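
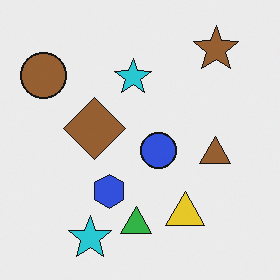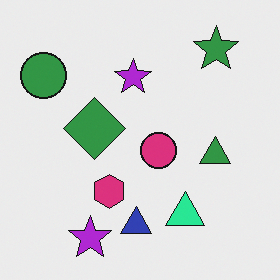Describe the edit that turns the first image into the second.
It was hue-shifted through roughly a third of the color wheel.

Every shape's color has rotated by the same amount around the hue wheel — a uniform hue shift.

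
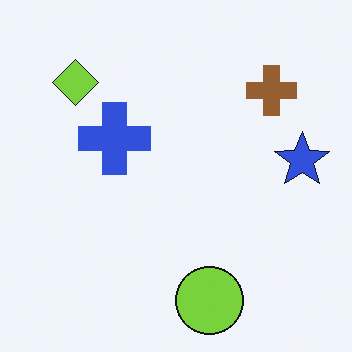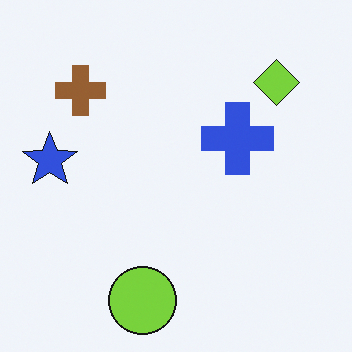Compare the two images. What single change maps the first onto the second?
The transformation is: flipped horizontally (left ↔ right).

The blue star is in the right of the first image and the left of the second — shapes on opposite sides of the vertical midline have swapped in a mirror flip.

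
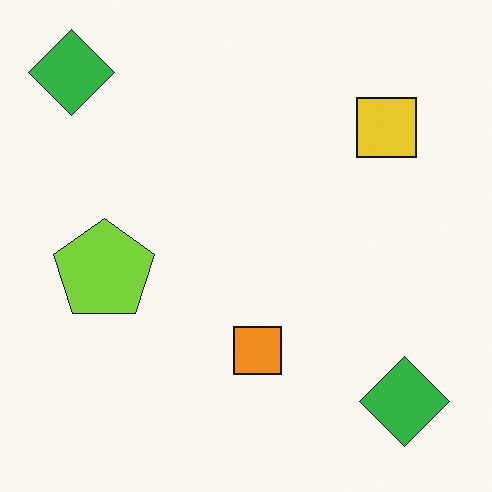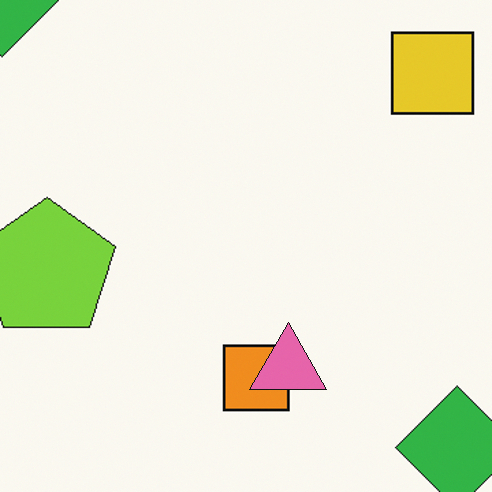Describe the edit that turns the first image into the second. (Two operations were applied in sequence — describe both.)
This is the original image cropped to a modestly smaller region and rescaled, then overlaid with an additional pink triangle.

The visible shapes are larger and the field of view is narrower; shapes near the original edges may be partly or wholly outside the frame — a crop-and-rescale. A pink triangle appears in the second image that is absent from the first.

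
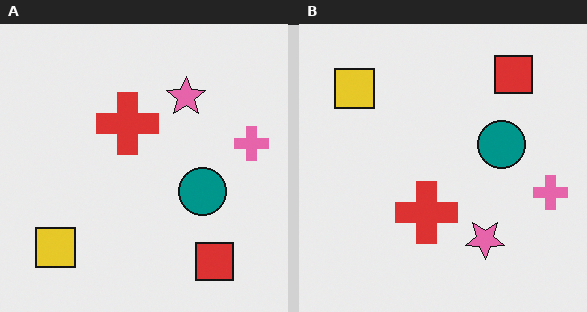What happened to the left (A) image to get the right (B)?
The transformation is: flipped vertically (top ↔ bottom).

The red square is in the bottom-right of the left (A) image and the top-right of the right (B) — shapes on opposite sides of the horizontal midline have swapped in a mirror flip.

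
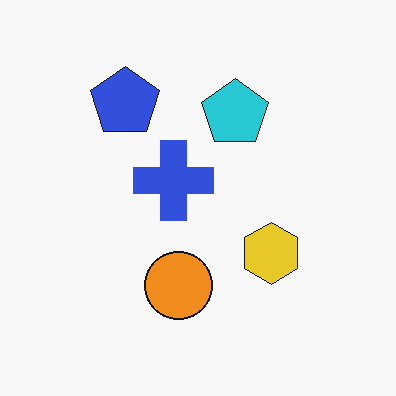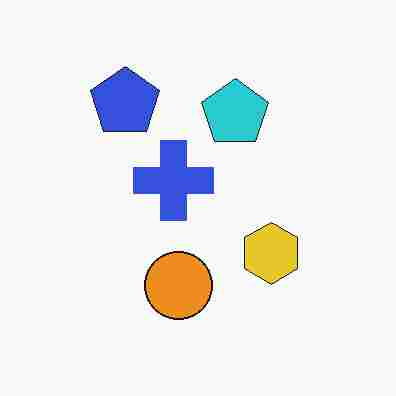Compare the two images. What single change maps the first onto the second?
It was degraded with heavy JPEG compression.

Blocky 8×8 compression artifacts appear around shape edges and the flat background shows ringing — characteristic JPEG degradation.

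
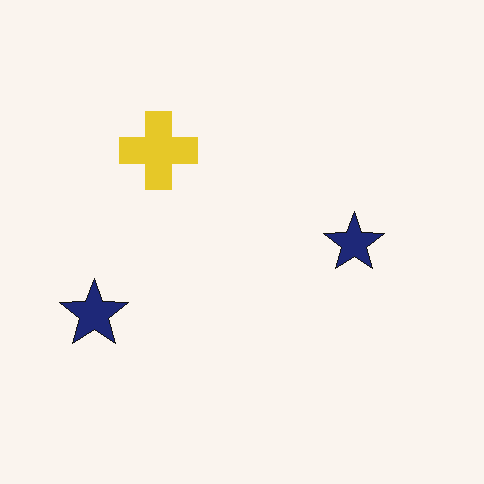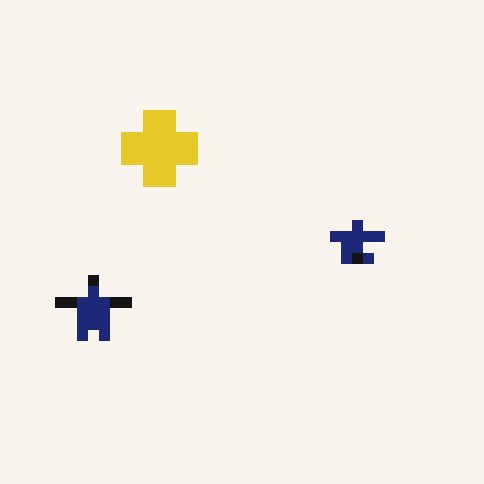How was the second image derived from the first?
The second image is the first heavily pixelated into large blocks.

Shapes are reduced to large square blocks; fine edges and outlines are lost — a downscale-then-upscale (mosaic) effect.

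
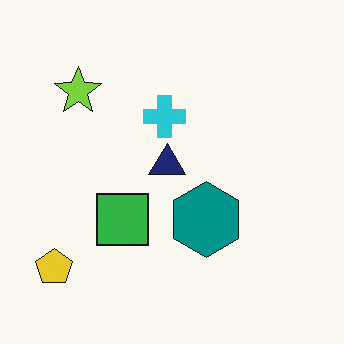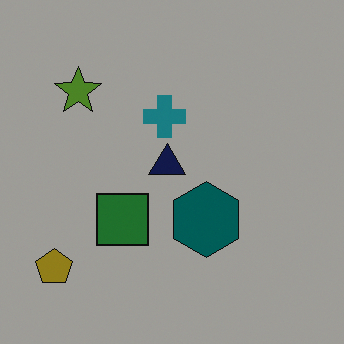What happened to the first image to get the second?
Darkened a lot.

Every pixel — background and shapes alike — is uniformly darkened.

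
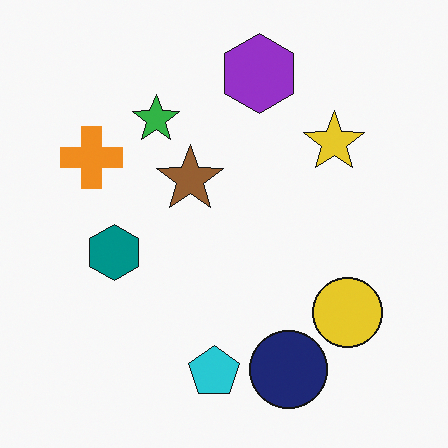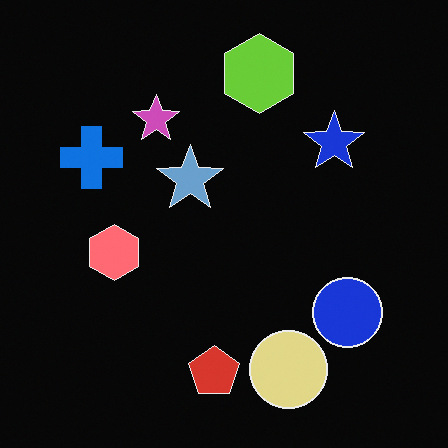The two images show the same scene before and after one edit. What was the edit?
The second image is the first color-inverted (negative).

The light background has become dark and every shape's color is its complement — a photographic negative.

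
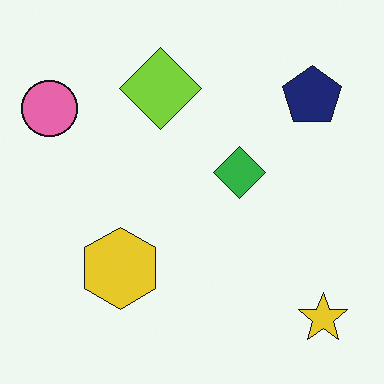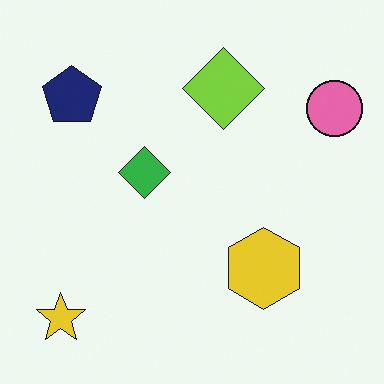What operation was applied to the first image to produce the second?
The transformation is: flipped horizontally (left ↔ right).

The pink circle is in the top-left of the first image and the top-right of the second — shapes on opposite sides of the vertical midline have swapped in a mirror flip.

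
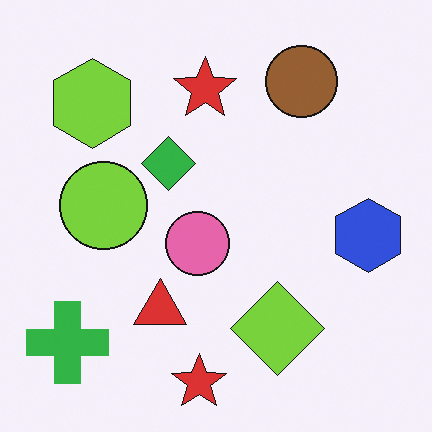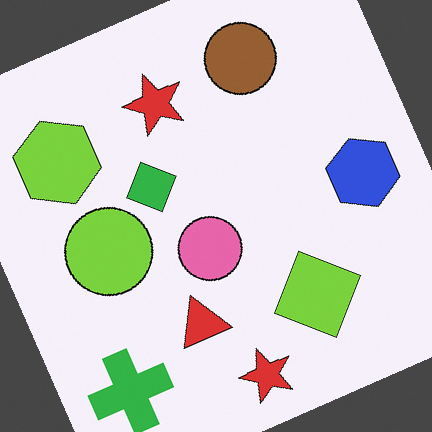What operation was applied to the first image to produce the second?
It was rotated counter-clockwise by a moderate amount.

Every shape is tilted by the same angle and the image corners show triangular fill wedges — a whole-image rotation by a non-right angle.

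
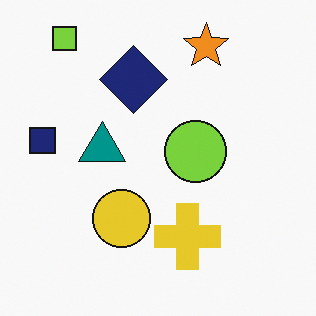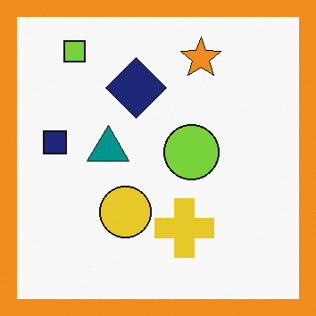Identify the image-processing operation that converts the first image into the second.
It was framed with a orange border.

A solid orange frame runs around the edge of the second image, with the content slightly shrunk inside it.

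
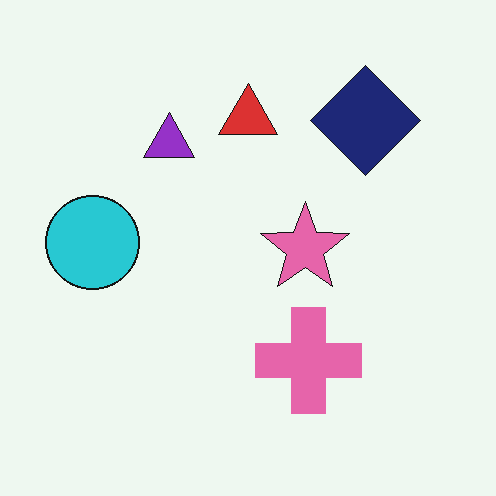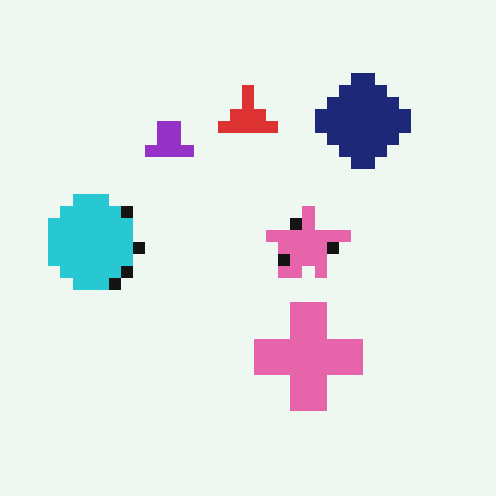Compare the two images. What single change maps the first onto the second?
The transformation is: heavily pixelated into large blocks.

Shapes are reduced to large square blocks; fine edges and outlines are lost — a downscale-then-upscale (mosaic) effect.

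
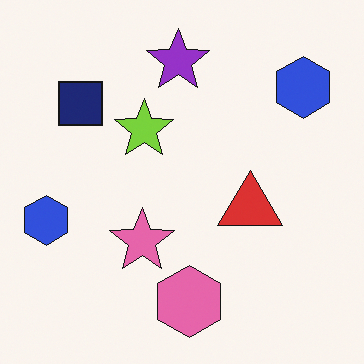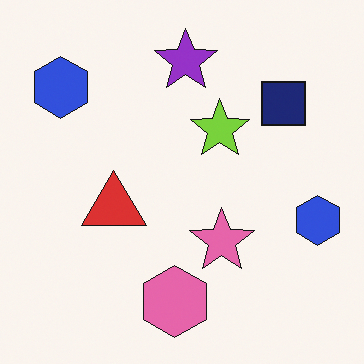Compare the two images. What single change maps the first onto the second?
The second image is the first flipped horizontally (left ↔ right).

The navy square is in the top-left of the first image and the top-right of the second — shapes on opposite sides of the vertical midline have swapped in a mirror flip.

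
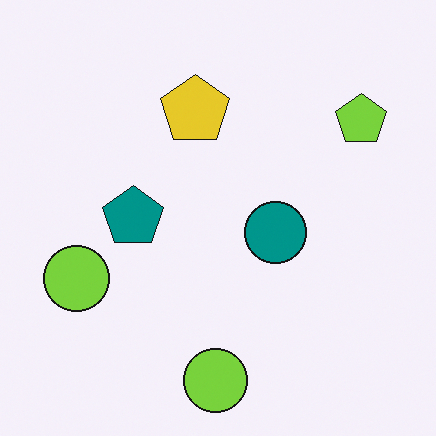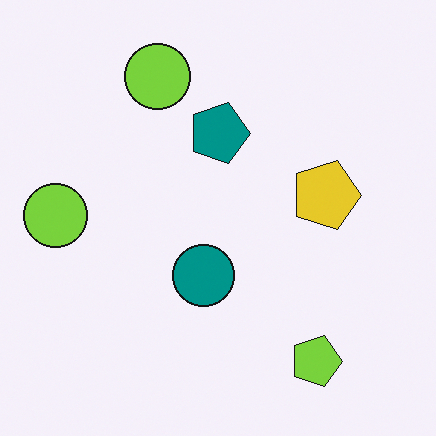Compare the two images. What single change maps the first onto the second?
This is the original image rotated 90° clockwise.

The lime pentagon sits in the top-right of the first image and the bottom-right of the second — consistent with a whole-image 90° clockwise rotation.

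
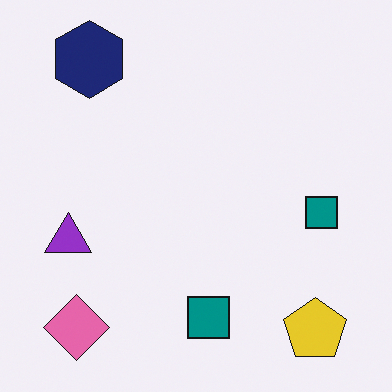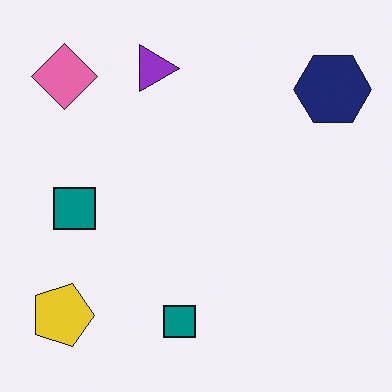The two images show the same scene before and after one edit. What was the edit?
It was rotated 90° clockwise.

The yellow pentagon sits in the bottom-right of the first image and the bottom-left of the second — consistent with a whole-image 90° clockwise rotation.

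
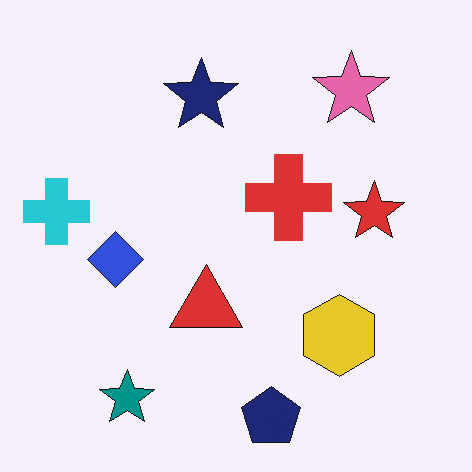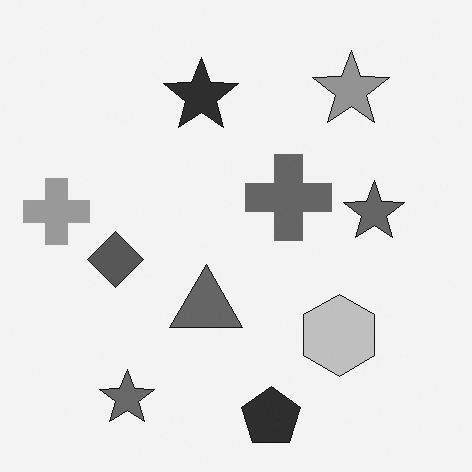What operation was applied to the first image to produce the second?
The transformation is: converted to grayscale.

All color is removed — every shape is now a shade of grey.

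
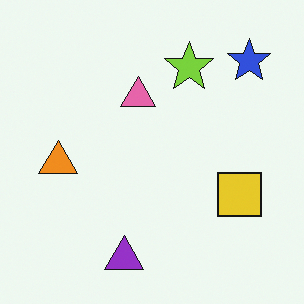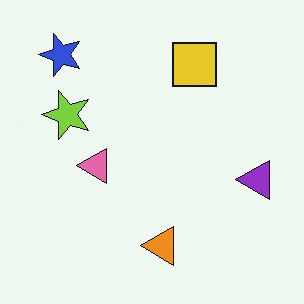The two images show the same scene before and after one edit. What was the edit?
The image was rotated 90° counter-clockwise.

The blue star sits in the top-right of the first image and the top-left of the second — consistent with a whole-image 90° counter-clockwise rotation.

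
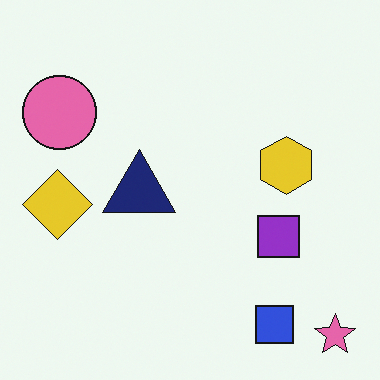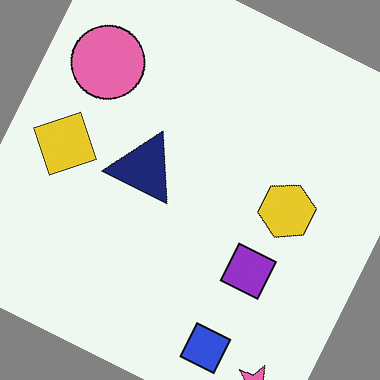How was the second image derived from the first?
The transformation is: rotated clockwise by a moderate amount.

Every shape is tilted by the same angle and the image corners show triangular fill wedges — a whole-image rotation by a non-right angle.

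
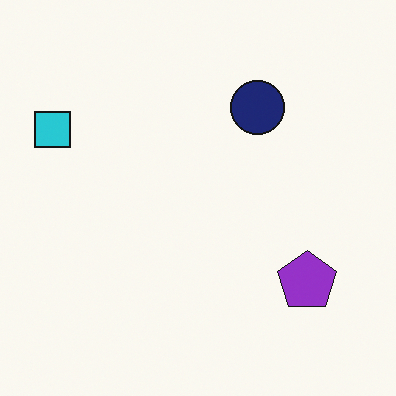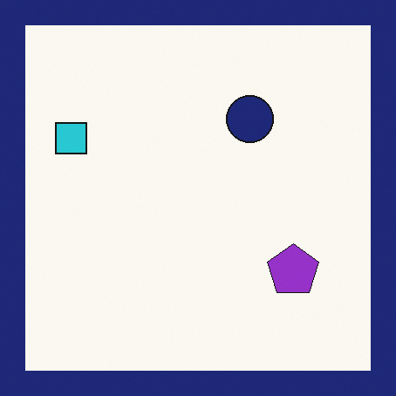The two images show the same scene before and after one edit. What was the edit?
The transformation is: framed with a navy border.

A solid navy frame runs around the edge of the second image, with the content slightly shrunk inside it.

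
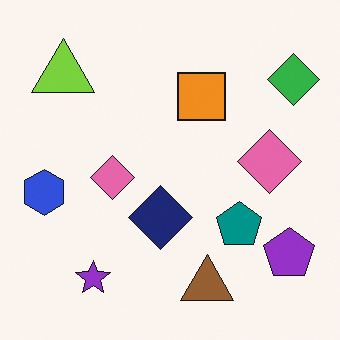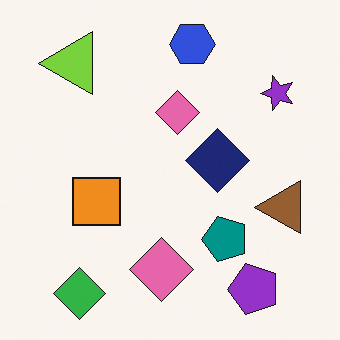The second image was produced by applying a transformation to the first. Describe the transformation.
The second image is the first transposed (reflected across the top-left ↔ bottom-right diagonal).

Shapes have swapped their row and column positions — what was in the top-right is now in the bottom-left — a diagonal reflection.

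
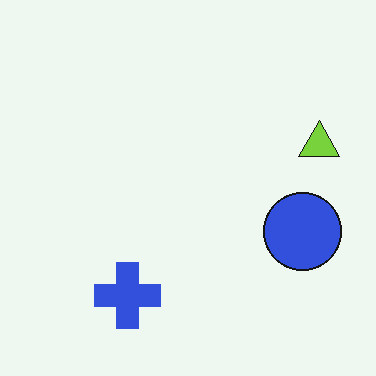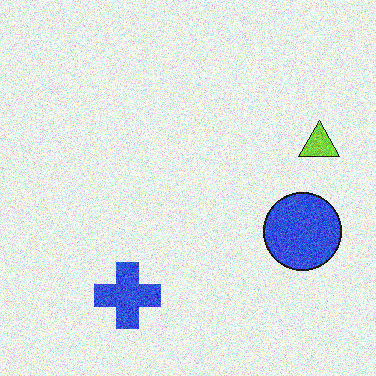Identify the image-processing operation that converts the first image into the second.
Degraded with heavy additive noise.

Random speckle covers the whole image, including the flat background.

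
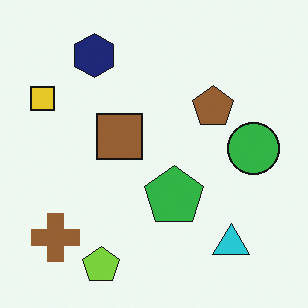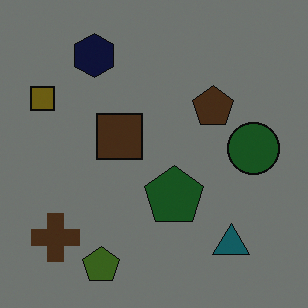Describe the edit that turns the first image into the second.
The image was noticeably darkened.

Every pixel — background and shapes alike — is uniformly darkened.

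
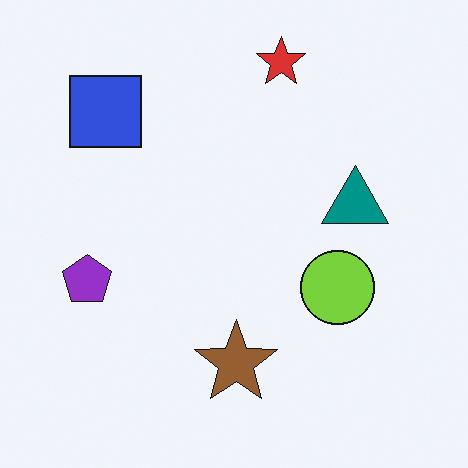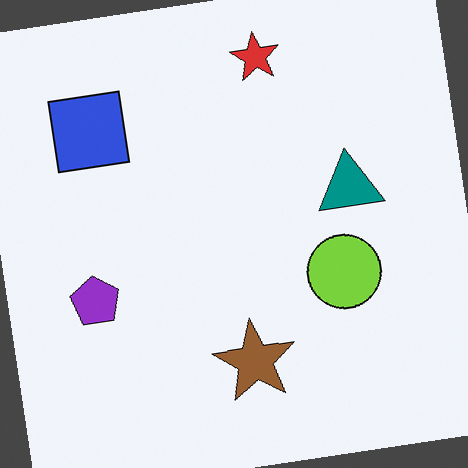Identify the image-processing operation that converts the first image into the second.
The second image is the first rotated counter-clockwise by a slight angle.

Every shape is tilted by the same angle and the image corners show triangular fill wedges — a whole-image rotation by a non-right angle.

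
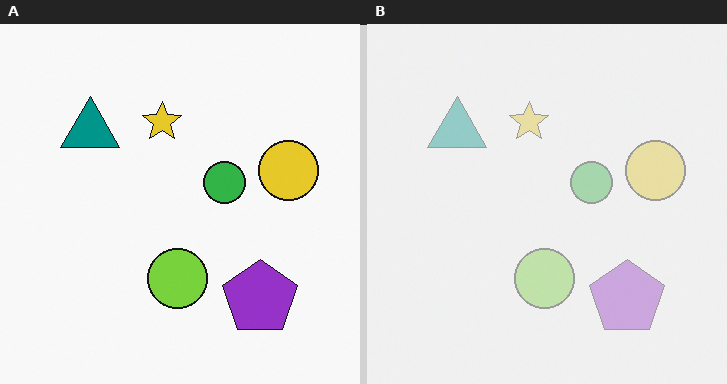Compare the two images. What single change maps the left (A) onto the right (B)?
The transformation is: given much lower contrast.

Tones are pushed toward mid-grey across the whole image — a global contrast change.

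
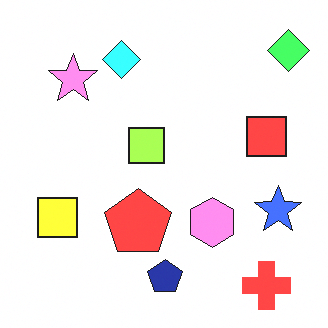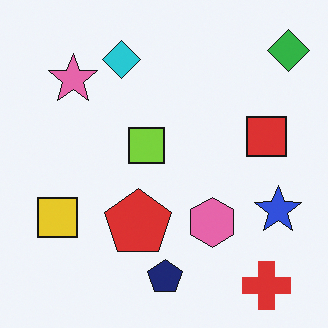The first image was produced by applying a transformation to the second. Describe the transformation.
The image was noticeably brightened.

Every pixel — background and shapes alike — is uniformly brightened.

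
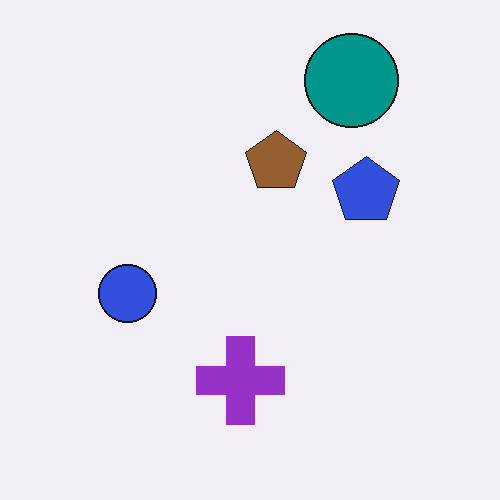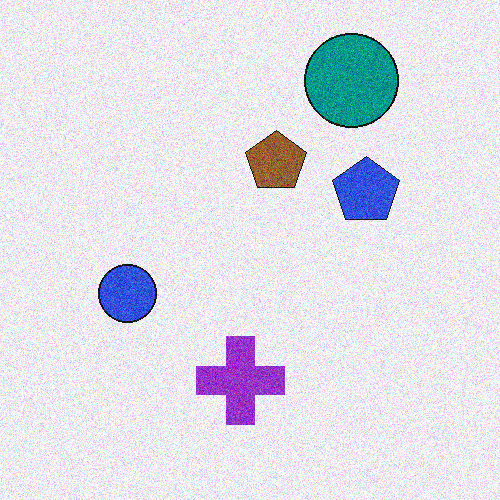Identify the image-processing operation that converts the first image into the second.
It was degraded with moderate additive noise.

Random speckle covers the whole image, including the flat background.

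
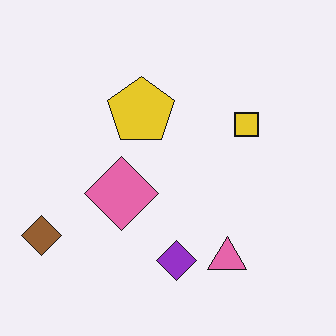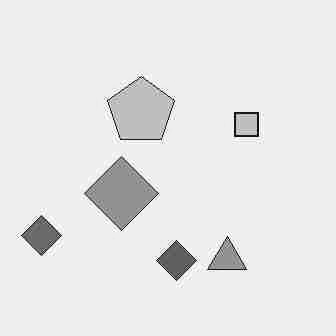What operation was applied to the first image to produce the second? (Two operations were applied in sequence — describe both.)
The transformation is: degraded with heavy JPEG compression, then converted to grayscale.

Blocky 8×8 compression artifacts appear around shape edges and the flat background shows ringing — characteristic JPEG degradation. All color is removed — every shape is now a shade of grey.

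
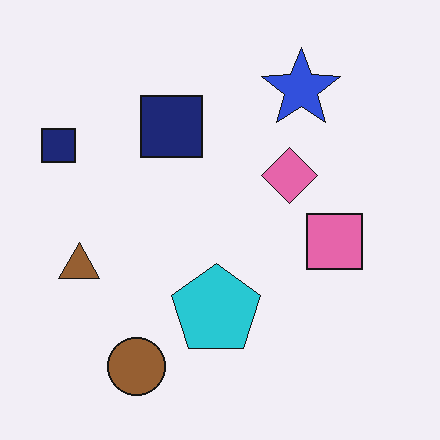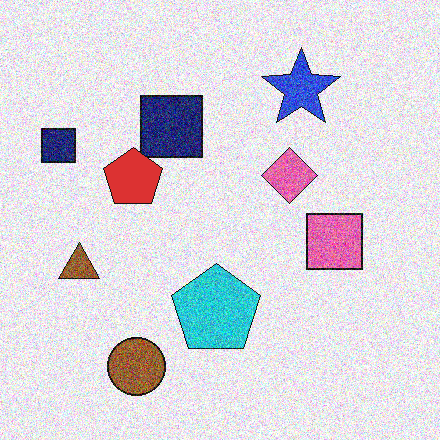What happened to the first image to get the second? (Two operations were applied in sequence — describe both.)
The transformation is: degraded with heavy additive noise, then overlaid with an additional red pentagon.

Random speckle covers the whole image, including the flat background. A red pentagon appears in the second image that is absent from the first.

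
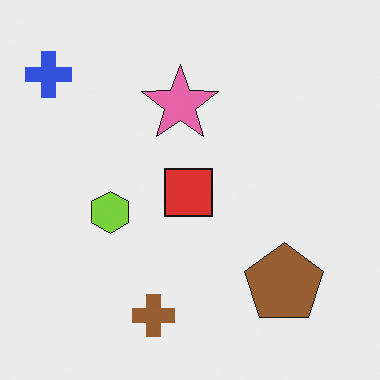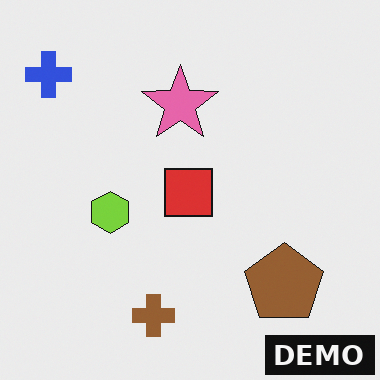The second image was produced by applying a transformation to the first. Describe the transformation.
The image was watermarked with the text "DEMO" in the lower-right corner.

A dark label reading "DEMO" appears in the lower-right corner.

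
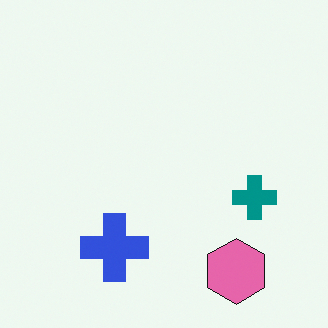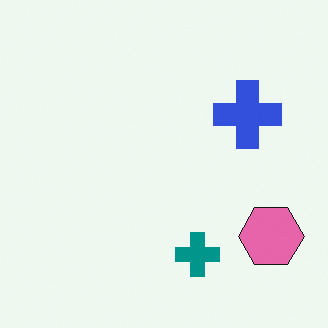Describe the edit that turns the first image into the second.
The second image is the first transposed (reflected across the top-left ↔ bottom-right diagonal).

Shapes have swapped their row and column positions — what was in the top-right is now in the bottom-left — a diagonal reflection.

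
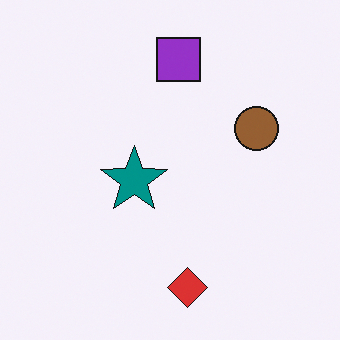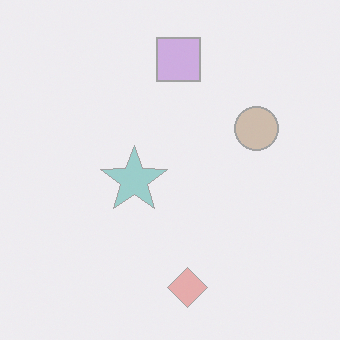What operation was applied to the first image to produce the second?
The transformation is: washed out (contrast reduced).

Tones are pushed toward mid-grey across the whole image — a global contrast change.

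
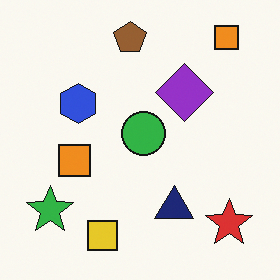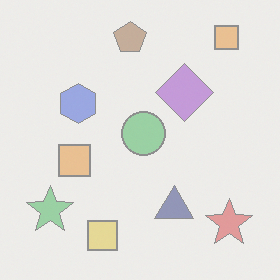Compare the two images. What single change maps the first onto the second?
The transformation is: washed out (contrast reduced).

Tones are pushed toward mid-grey across the whole image — a global contrast change.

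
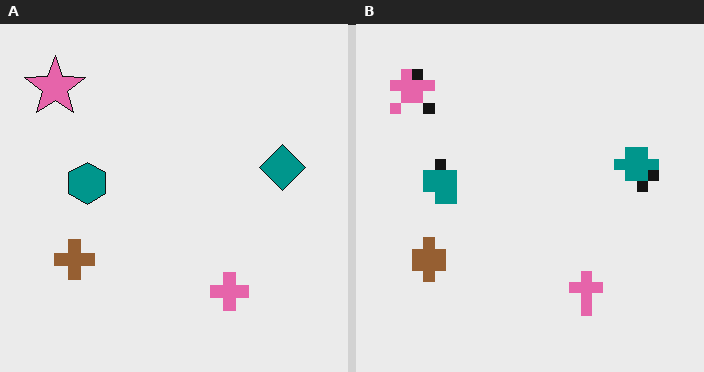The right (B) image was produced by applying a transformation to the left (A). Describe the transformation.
It was coarsely pixelated.

Shapes are reduced to large square blocks; fine edges and outlines are lost — a downscale-then-upscale (mosaic) effect.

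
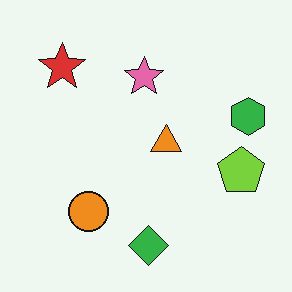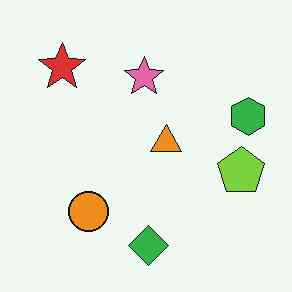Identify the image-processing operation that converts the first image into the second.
It was given moderate JPEG compression.

Blocky 8×8 compression artifacts appear around shape edges and the flat background shows ringing — characteristic JPEG degradation.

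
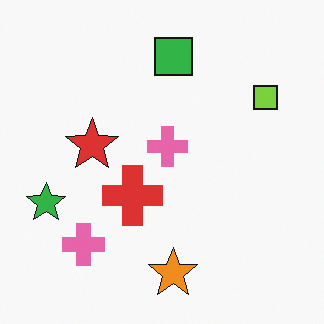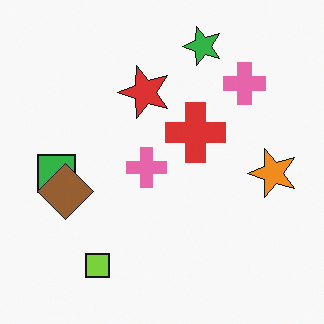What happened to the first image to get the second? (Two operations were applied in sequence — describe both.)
The image was transposed (reflected across the top-left ↔ bottom-right diagonal), then overlaid with an additional brown diamond.

Shapes have swapped their row and column positions — what was in the top-right is now in the bottom-left — a diagonal reflection. A brown diamond appears in the second image that is absent from the first.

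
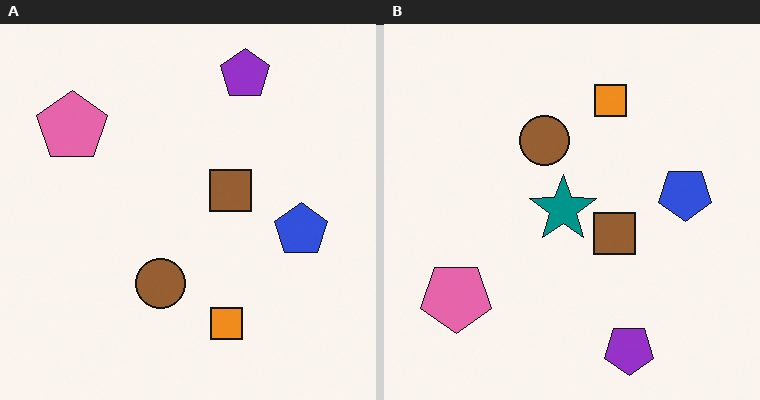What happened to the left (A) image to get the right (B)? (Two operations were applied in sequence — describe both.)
Flipped vertically (top ↔ bottom), then overlaid with an additional teal star.

The purple pentagon is in the top of the left (A) image and the bottom of the right (B) — shapes on opposite sides of the horizontal midline have swapped in a mirror flip. A teal star appears in the right (B) image that is absent from the left (A).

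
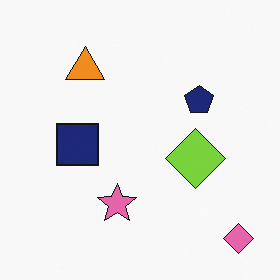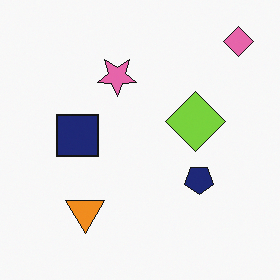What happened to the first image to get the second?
The second image is the first flipped vertically (top ↔ bottom).

The pink diamond is in the bottom-right of the first image and the top-right of the second — shapes on opposite sides of the horizontal midline have swapped in a mirror flip.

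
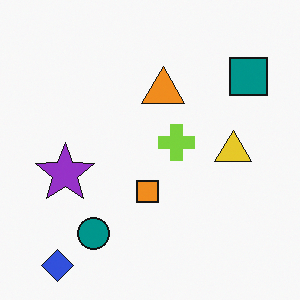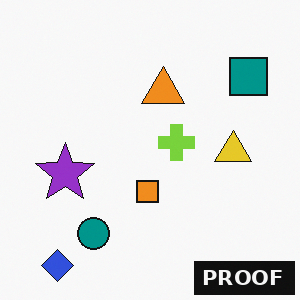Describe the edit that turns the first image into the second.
The second image is the first watermarked with the text "PROOF" in the lower-right corner.

A dark label reading "PROOF" appears in the lower-right corner.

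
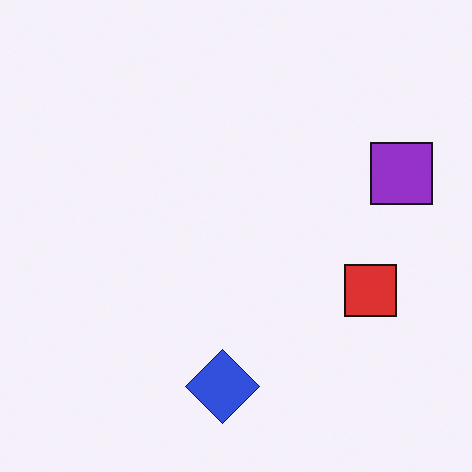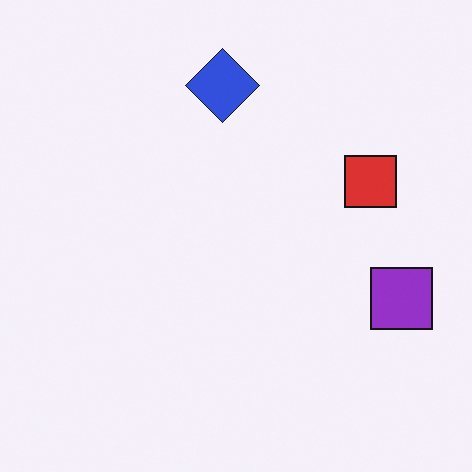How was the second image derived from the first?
The transformation is: flipped vertically (top ↔ bottom).

The blue diamond is in the bottom of the first image and the top of the second — shapes on opposite sides of the horizontal midline have swapped in a mirror flip.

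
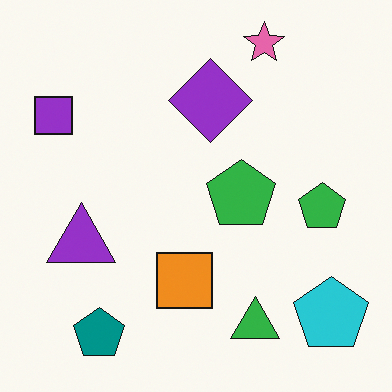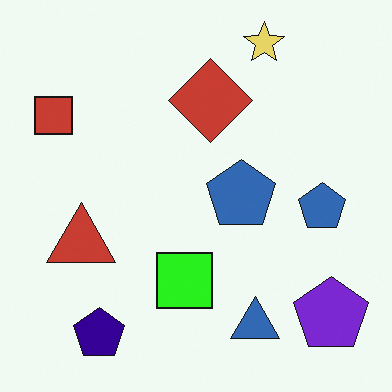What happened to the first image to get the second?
Hue-shifted by a moderate amount.

Every shape's color has rotated by the same amount around the hue wheel — a uniform hue shift.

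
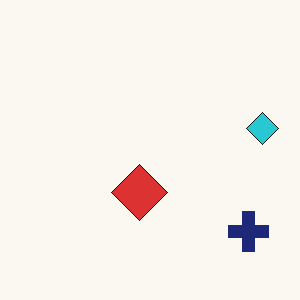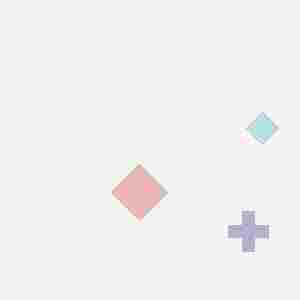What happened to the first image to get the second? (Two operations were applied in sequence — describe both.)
The second image is the first washed out (contrast reduced), then heavily JPEG-compressed with obvious blocking artifacts.

Tones are pushed toward mid-grey across the whole image — a global contrast change. Blocky 8×8 compression artifacts appear around shape edges and the flat background shows ringing — characteristic JPEG degradation.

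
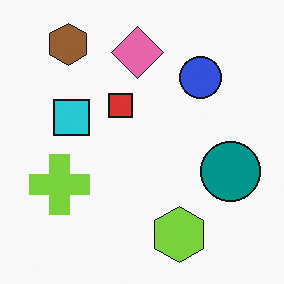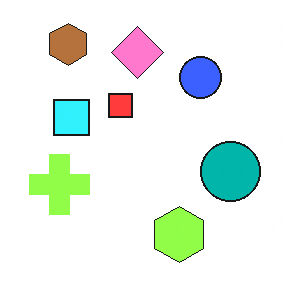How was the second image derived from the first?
Brightened a little.

Every pixel — background and shapes alike — is uniformly brightened.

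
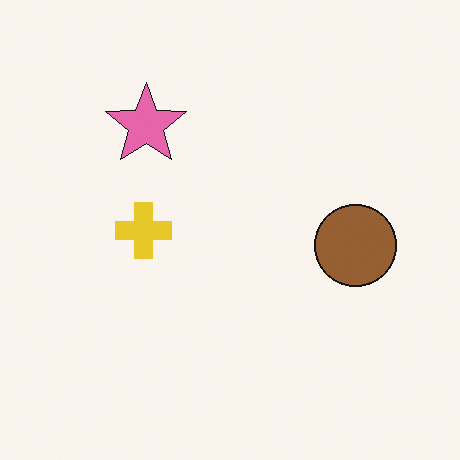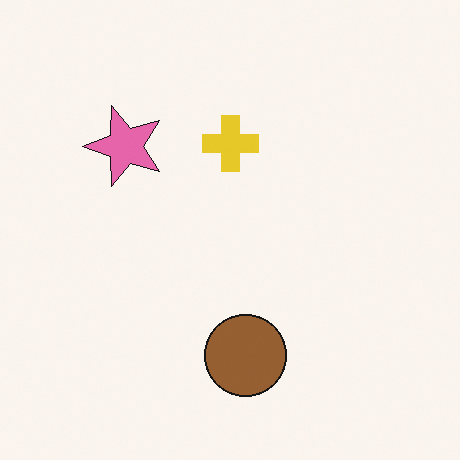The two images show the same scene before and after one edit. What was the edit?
The image was transposed (reflected across the top-left ↔ bottom-right diagonal).

Shapes have swapped their row and column positions — what was in the top-right is now in the bottom-left — a diagonal reflection.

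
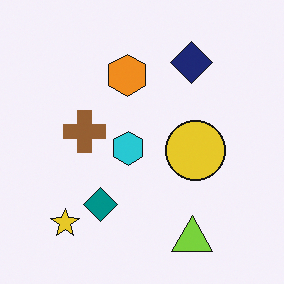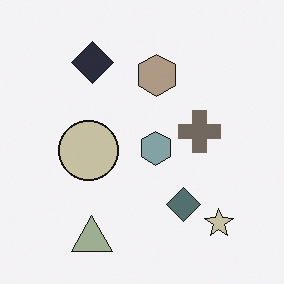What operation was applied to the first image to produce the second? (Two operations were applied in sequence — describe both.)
The transformation is: flipped horizontally (left ↔ right), then made much more muted (saturation change).

The yellow star is in the bottom-left of the first image and the bottom-right of the second — shapes on opposite sides of the vertical midline have swapped in a mirror flip. All colors are more muted and greyish — a global saturation change.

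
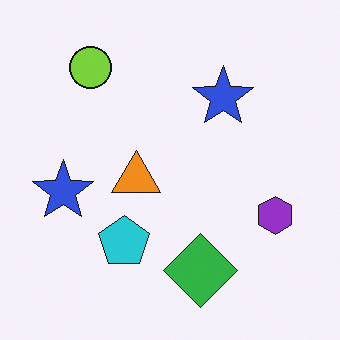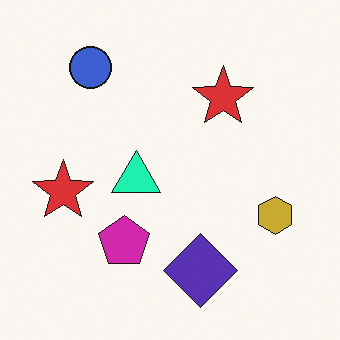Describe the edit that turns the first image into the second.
This is the original image hue-shifted through roughly a third of the color wheel.

Every shape's color has rotated by the same amount around the hue wheel — a uniform hue shift.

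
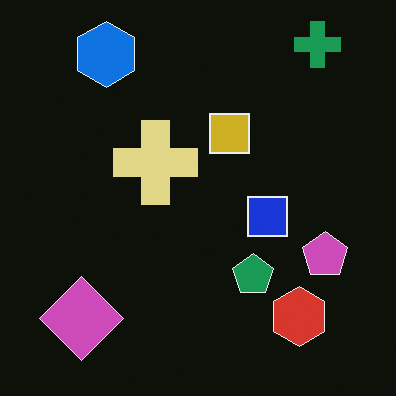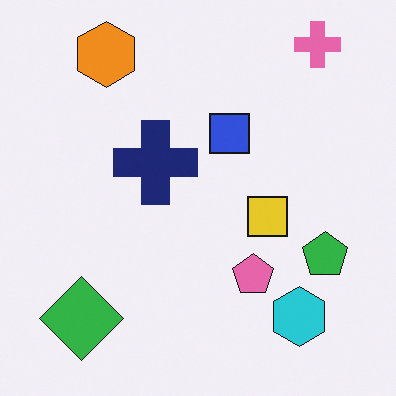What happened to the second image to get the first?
The first image is the second color-inverted (negative).

The light background has become dark and every shape's color is its complement — a photographic negative.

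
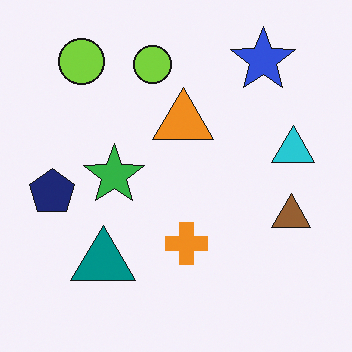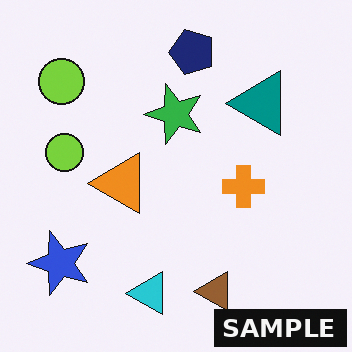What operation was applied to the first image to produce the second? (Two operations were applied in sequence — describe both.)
The transformation is: transposed (reflected across the top-left ↔ bottom-right diagonal), then watermarked with the text "SAMPLE" in the lower-right corner.

Shapes have swapped their row and column positions — what was in the top-right is now in the bottom-left — a diagonal reflection. A dark label reading "SAMPLE" appears in the lower-right corner.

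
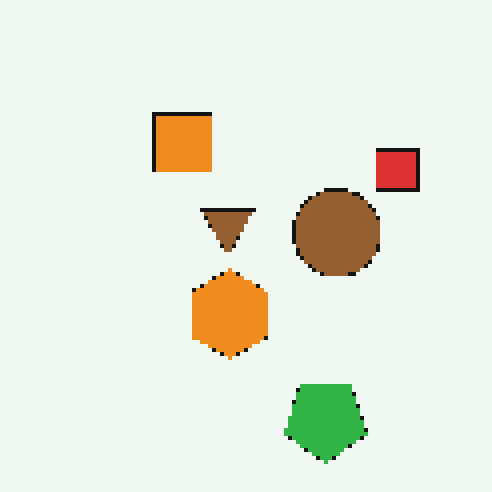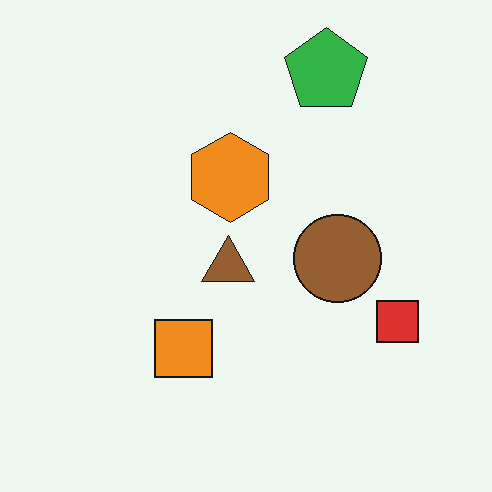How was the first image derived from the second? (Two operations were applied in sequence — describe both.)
The first image is the second flipped vertically (top ↔ bottom), then lightly pixelated (a mild mosaic effect).

The green pentagon is in the top of the second image and the bottom of the first — shapes on opposite sides of the horizontal midline have swapped in a mirror flip. Shapes are reduced to large square blocks; fine edges and outlines are lost — a downscale-then-upscale (mosaic) effect.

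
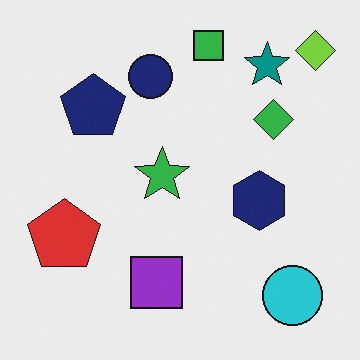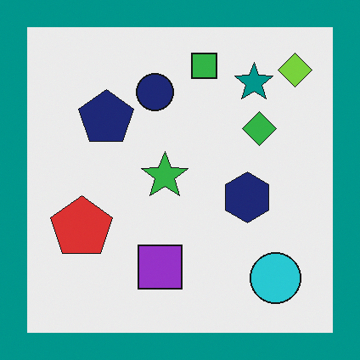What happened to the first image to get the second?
It was framed with a teal border.

A solid teal frame runs around the edge of the second image, with the content slightly shrunk inside it.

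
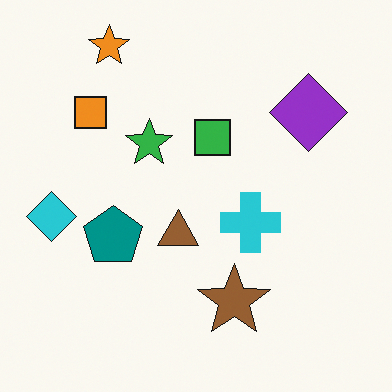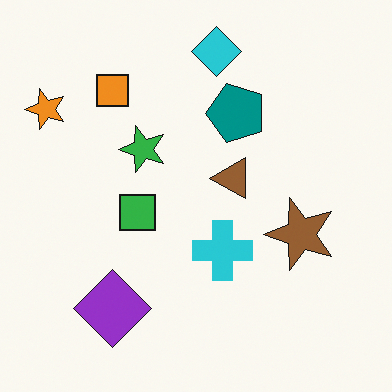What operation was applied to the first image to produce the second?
The second image is the first transposed (reflected across the top-left ↔ bottom-right diagonal).

Shapes have swapped their row and column positions — what was in the top-right is now in the bottom-left — a diagonal reflection.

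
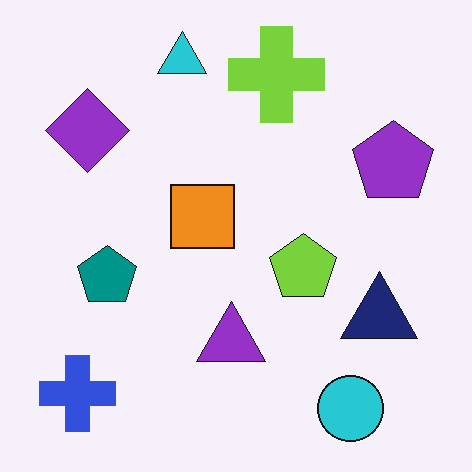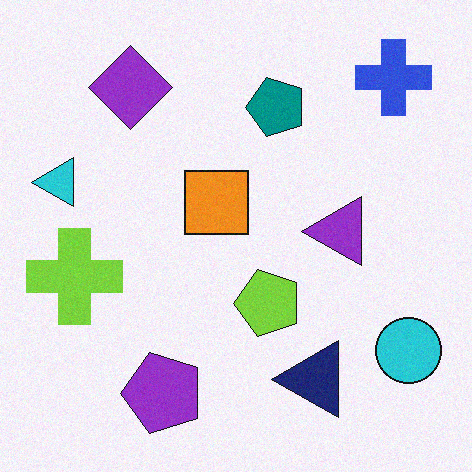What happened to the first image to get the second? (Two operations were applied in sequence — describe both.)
This is the original image degraded with light additive noise, then transposed (reflected across the top-left ↔ bottom-right diagonal).

Random speckle covers the whole image, including the flat background. Shapes have swapped their row and column positions — what was in the top-right is now in the bottom-left — a diagonal reflection.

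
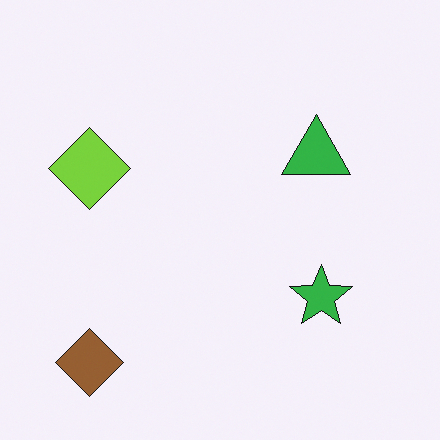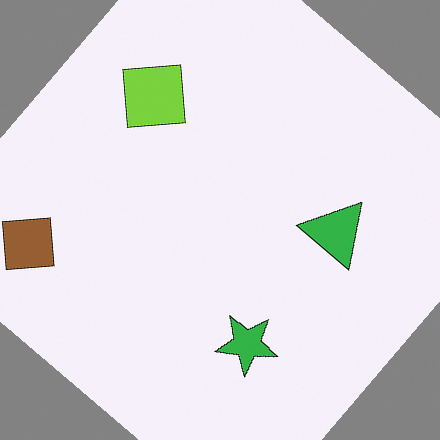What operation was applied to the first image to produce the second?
It was rotated clockwise by a large amount — several tens of degrees.

Every shape is tilted by the same angle and the image corners show triangular fill wedges — a whole-image rotation by a non-right angle.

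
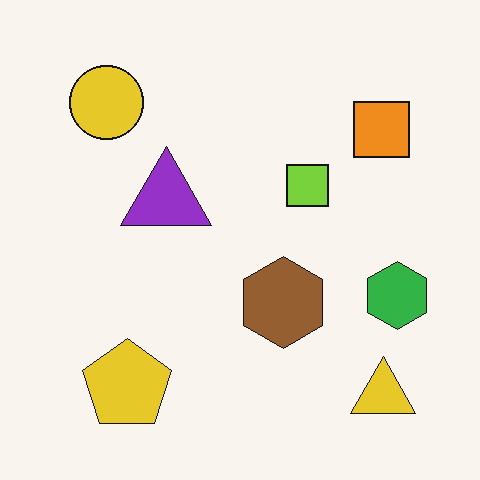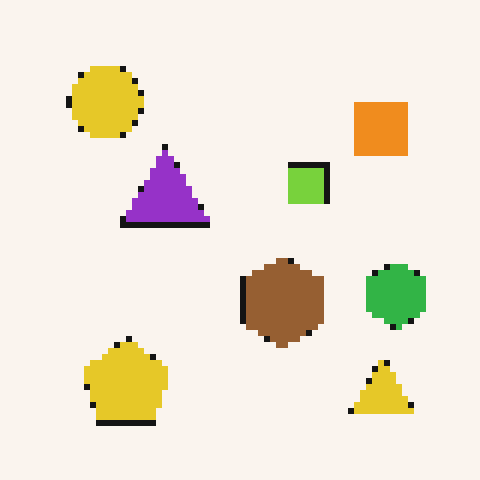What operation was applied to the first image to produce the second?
It was pixelated into visible square blocks.

Shapes are reduced to large square blocks; fine edges and outlines are lost — a downscale-then-upscale (mosaic) effect.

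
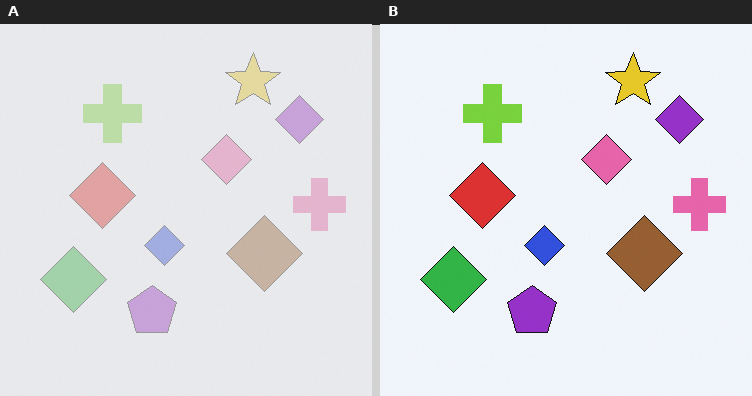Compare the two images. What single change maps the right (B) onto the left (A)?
It was given much lower contrast.

Tones are pushed toward mid-grey across the whole image — a global contrast change.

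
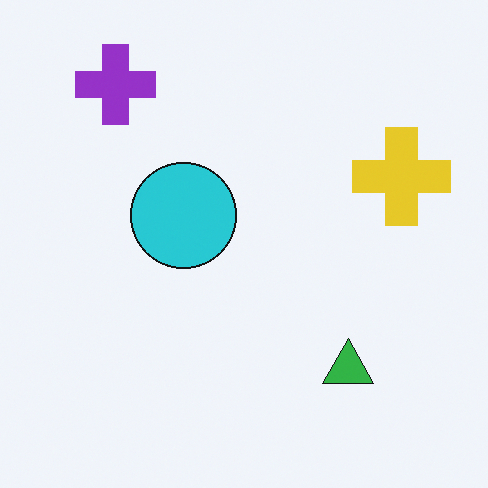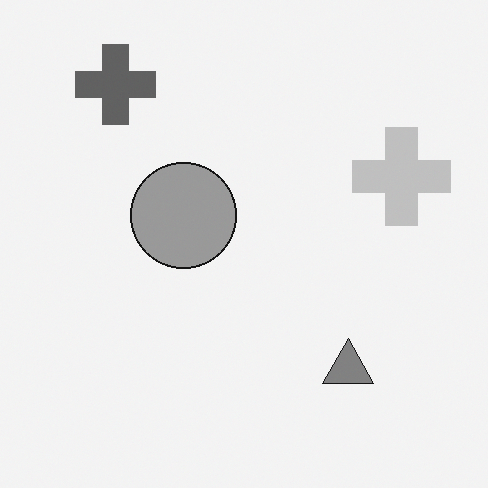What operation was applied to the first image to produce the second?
This is the original image converted to grayscale.

All color is removed — every shape is now a shade of grey.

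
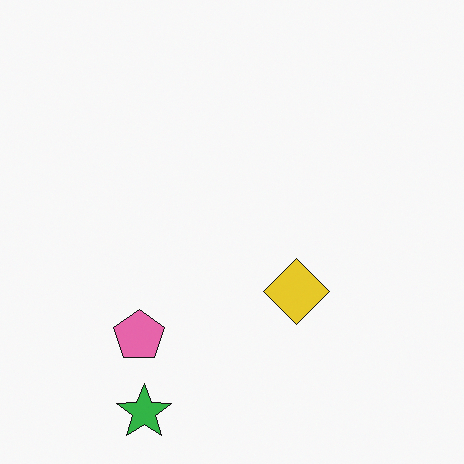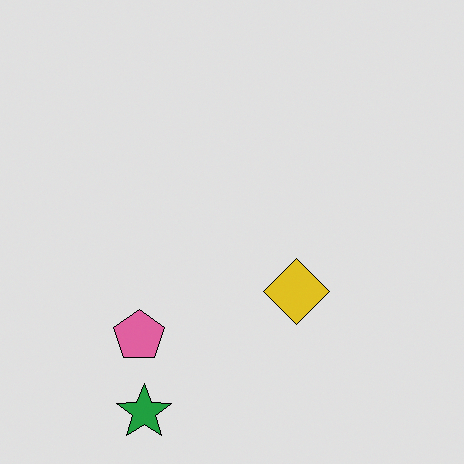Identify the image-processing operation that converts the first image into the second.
This is the original image posterized to a reduced palette.

Each flat color has snapped to a coarser quantized level — most visibly, the near-white background has dropped to a flat grey.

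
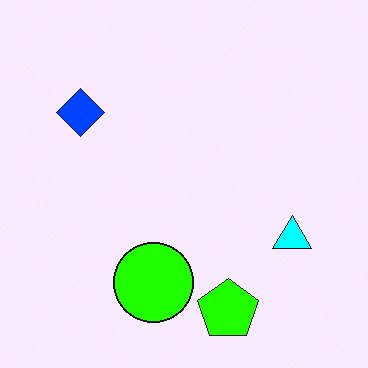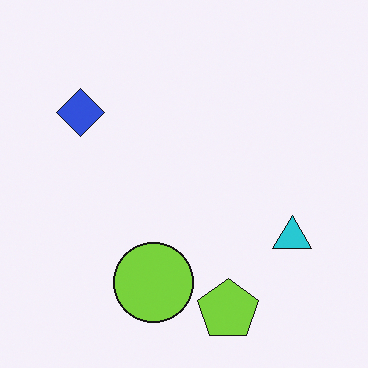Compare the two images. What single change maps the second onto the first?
The image was heavily oversaturated.

All colors are more vivid — a global saturation change.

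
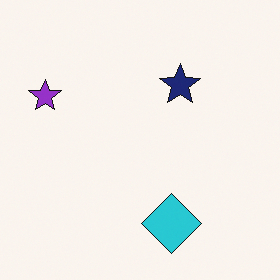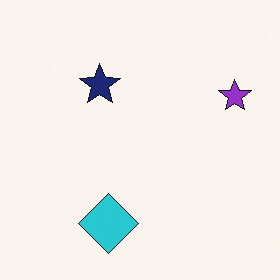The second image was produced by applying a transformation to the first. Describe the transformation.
Flipped horizontally (left ↔ right).

The purple star is in the left of the first image and the right of the second — shapes on opposite sides of the vertical midline have swapped in a mirror flip.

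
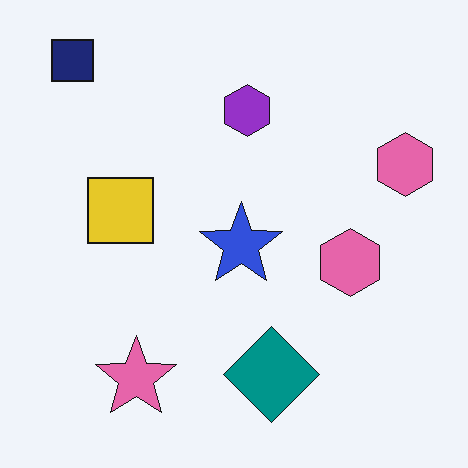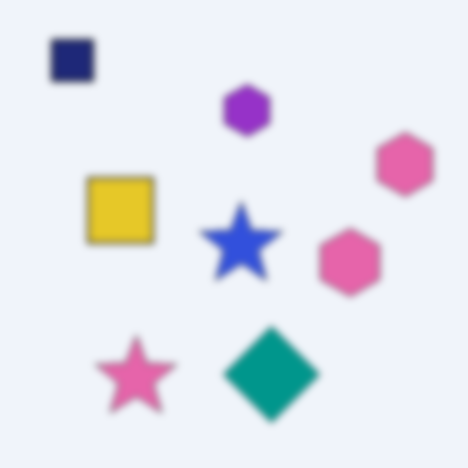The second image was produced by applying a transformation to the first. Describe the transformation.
The transformation is: noticeably gaussian-blurred.

Shape edges and outlines are uniformly softened across the whole image.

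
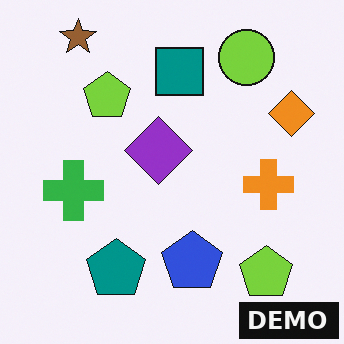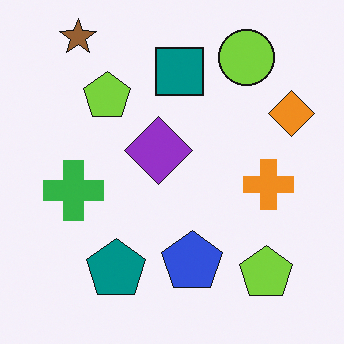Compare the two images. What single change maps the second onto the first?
The transformation is: watermarked with the text "DEMO" in the lower-right corner.

A dark label reading "DEMO" appears in the lower-right corner.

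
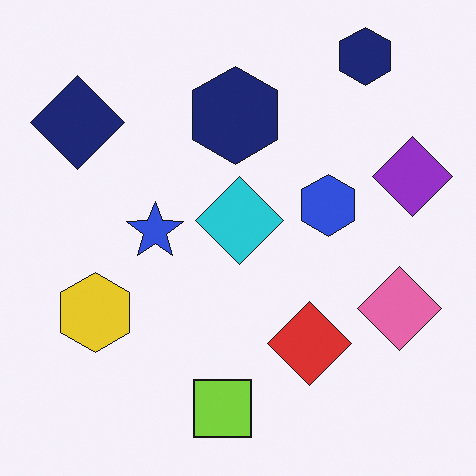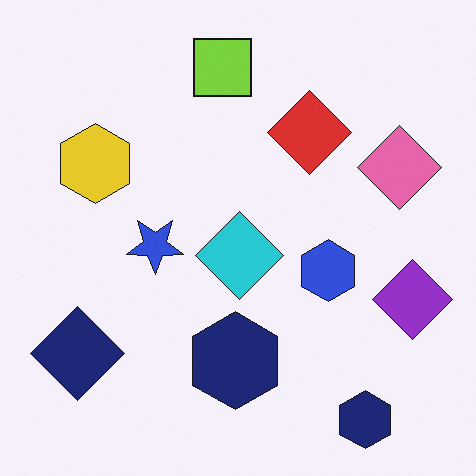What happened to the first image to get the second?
The image was flipped vertically (top ↔ bottom).

The lime square is in the bottom of the first image and the top of the second — shapes on opposite sides of the horizontal midline have swapped in a mirror flip.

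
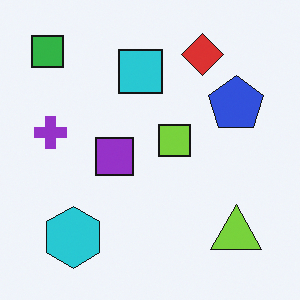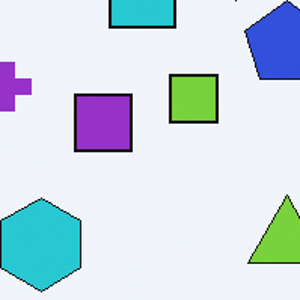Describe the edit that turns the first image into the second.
Cropped to a modestly smaller region and rescaled.

The visible shapes are larger and the field of view is narrower; shapes near the original edges may be partly or wholly outside the frame — a crop-and-rescale.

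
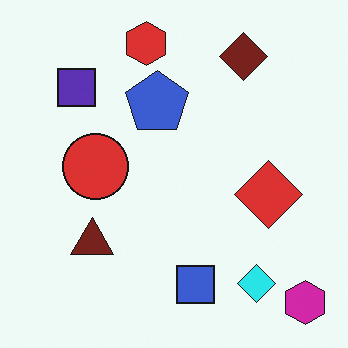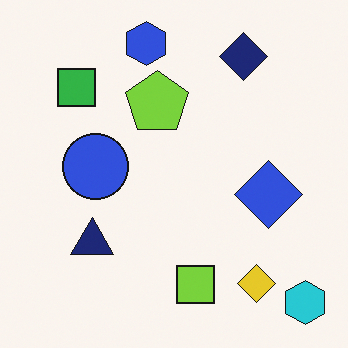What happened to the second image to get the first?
It was hue-shifted by a moderate amount.

Every shape's color has rotated by the same amount around the hue wheel — a uniform hue shift.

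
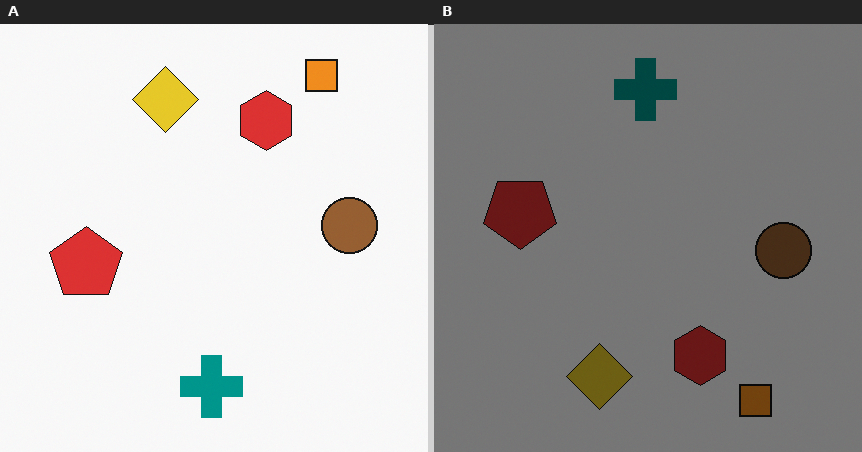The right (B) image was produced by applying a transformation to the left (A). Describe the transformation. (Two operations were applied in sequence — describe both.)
The image was flipped vertically (top ↔ bottom), then substantially darkened.

The orange square is in the top-right of the left (A) image and the bottom-right of the right (B) — shapes on opposite sides of the horizontal midline have swapped in a mirror flip. Every pixel — background and shapes alike — is uniformly darkened.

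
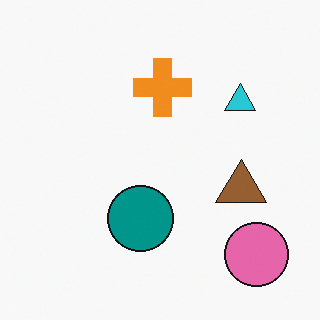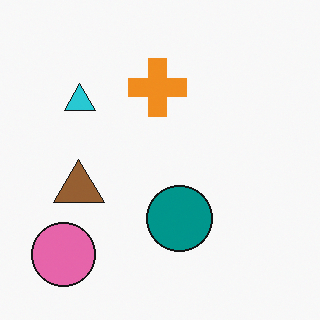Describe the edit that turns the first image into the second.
It was flipped horizontally (left ↔ right).

The pink circle is in the bottom-right of the first image and the bottom-left of the second — shapes on opposite sides of the vertical midline have swapped in a mirror flip.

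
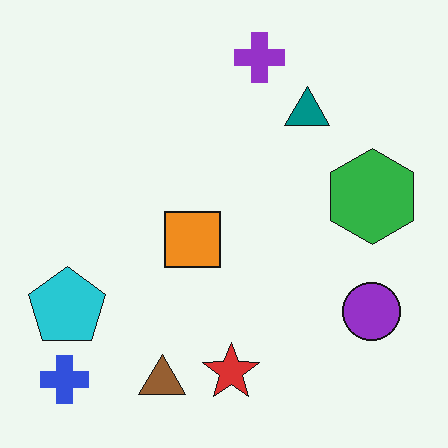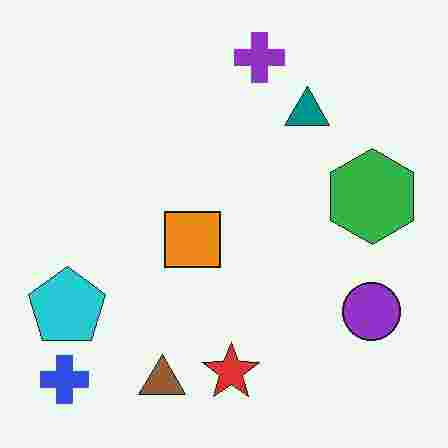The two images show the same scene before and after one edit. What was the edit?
The second image is the first heavily JPEG-compressed with obvious blocking artifacts.

Blocky 8×8 compression artifacts appear around shape edges and the flat background shows ringing — characteristic JPEG degradation.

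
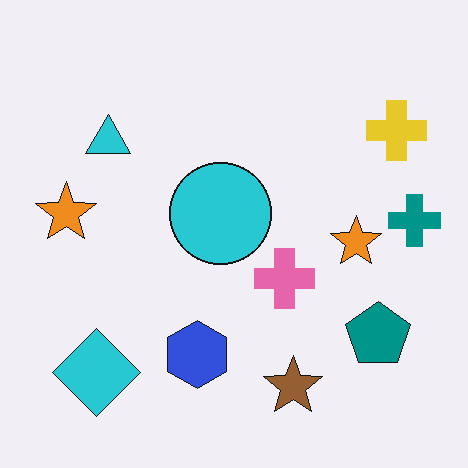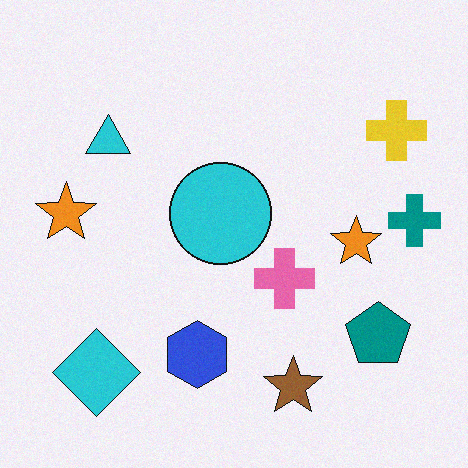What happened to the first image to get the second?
It was degraded with light additive noise.

Random speckle covers the whole image, including the flat background.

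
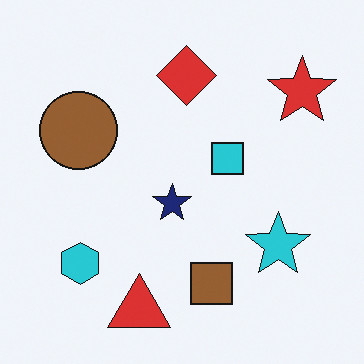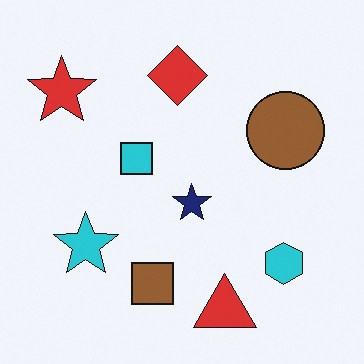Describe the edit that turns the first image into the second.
The second image is the first flipped horizontally (left ↔ right).

The red star is in the top-right of the first image and the top-left of the second — shapes on opposite sides of the vertical midline have swapped in a mirror flip.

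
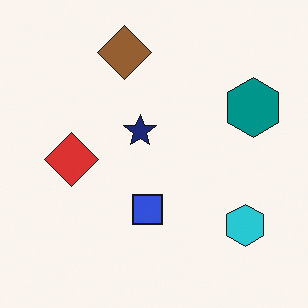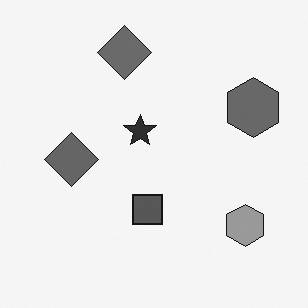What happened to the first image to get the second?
Converted to grayscale.

All color is removed — every shape is now a shade of grey.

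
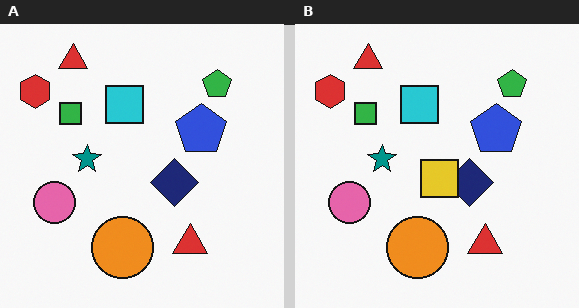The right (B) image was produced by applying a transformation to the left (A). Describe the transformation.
The transformation is: overlaid with an additional yellow square.

A yellow square appears in the right (B) image that is absent from the left (A).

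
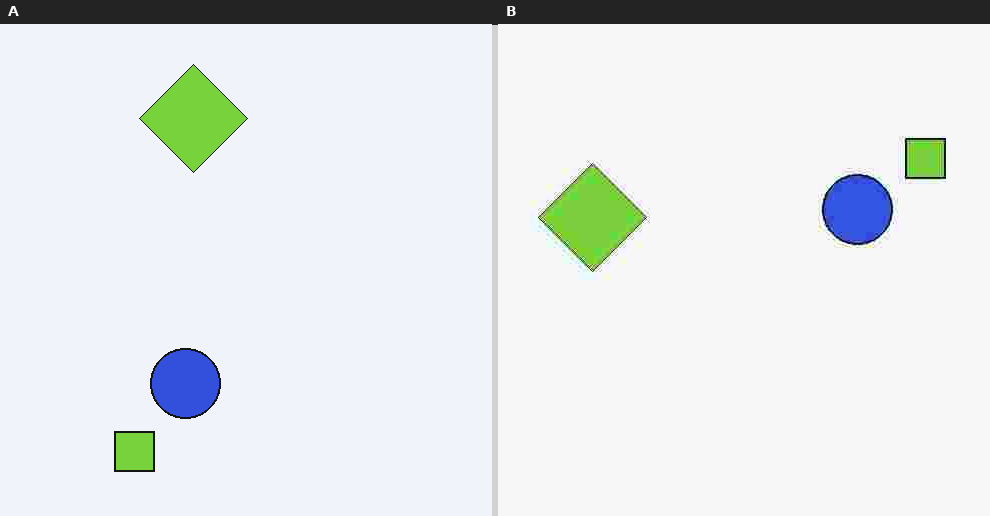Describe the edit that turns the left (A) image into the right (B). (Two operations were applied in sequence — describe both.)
This is the original image degraded with heavy JPEG compression, then transposed (reflected across the top-left ↔ bottom-right diagonal).

Blocky 8×8 compression artifacts appear around shape edges and the flat background shows ringing — characteristic JPEG degradation. Shapes have swapped their row and column positions — what was in the top-right is now in the bottom-left — a diagonal reflection.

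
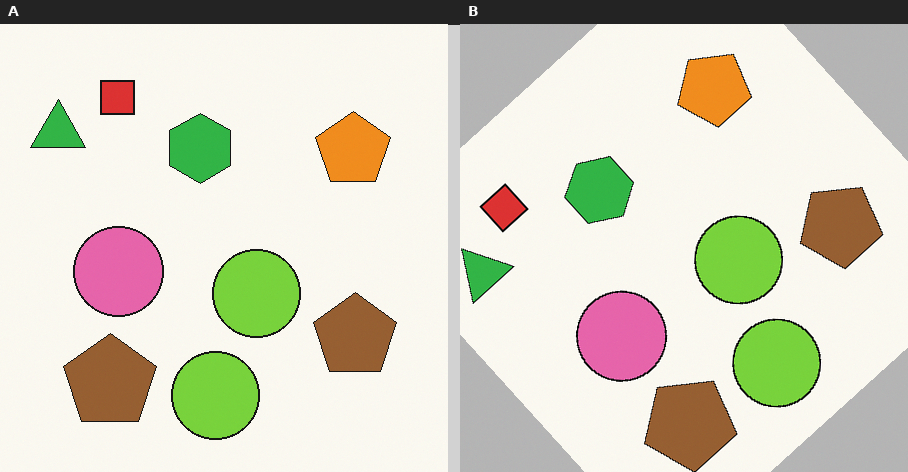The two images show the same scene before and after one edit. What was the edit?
This is the original image rotated counter-clockwise by a large amount — several tens of degrees.

Every shape is tilted by the same angle and the image corners show triangular fill wedges — a whole-image rotation by a non-right angle.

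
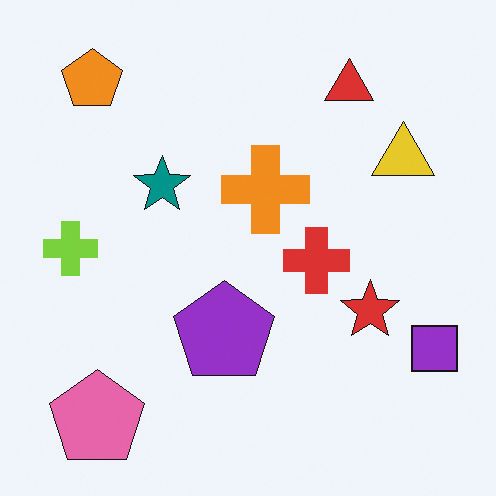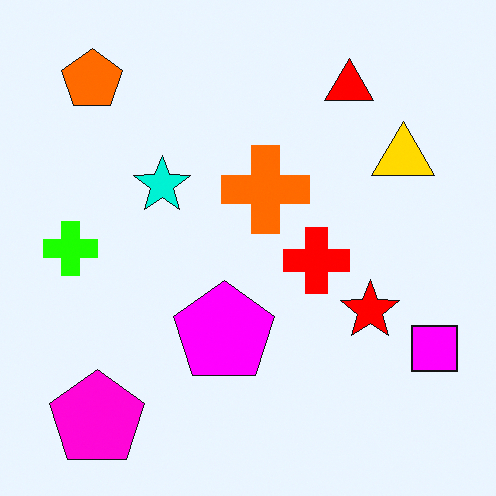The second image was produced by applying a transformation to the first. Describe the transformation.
The transformation is: heavily oversaturated.

All colors are more vivid — a global saturation change.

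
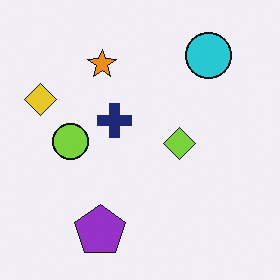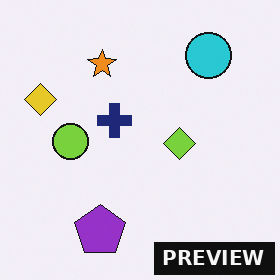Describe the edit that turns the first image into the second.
The transformation is: watermarked with the text "PREVIEW" in the lower-right corner.

A dark label reading "PREVIEW" appears in the lower-right corner.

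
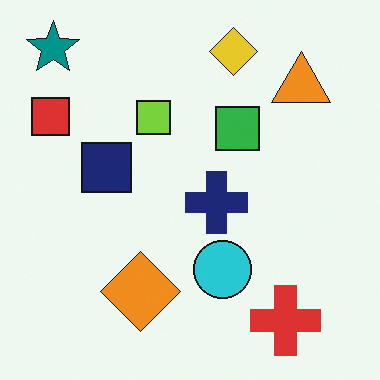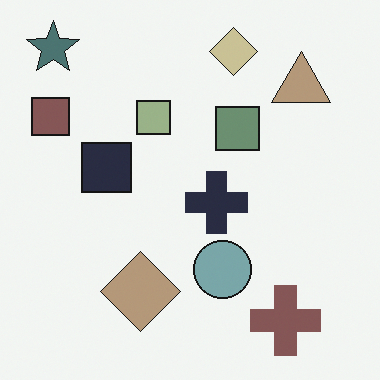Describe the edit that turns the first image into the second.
Made much more muted (saturation change).

All colors are more muted and greyish — a global saturation change.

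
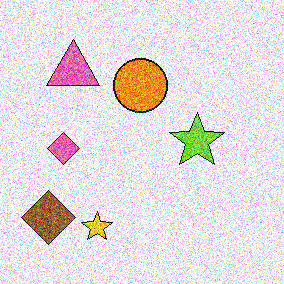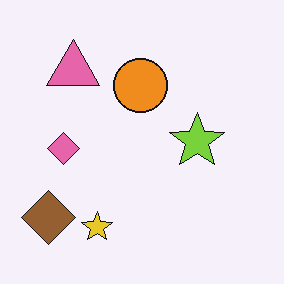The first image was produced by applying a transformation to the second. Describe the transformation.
Degraded with strong gaussian noise.

Random speckle covers the whole image, including the flat background.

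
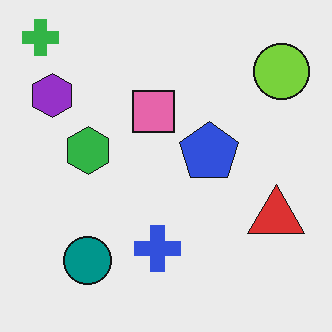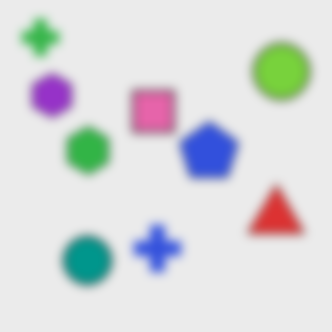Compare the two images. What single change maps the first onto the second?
This is the original image strongly gaussian-blurred.

Shape edges and outlines are uniformly softened across the whole image.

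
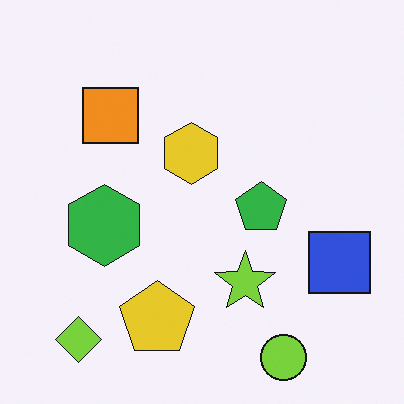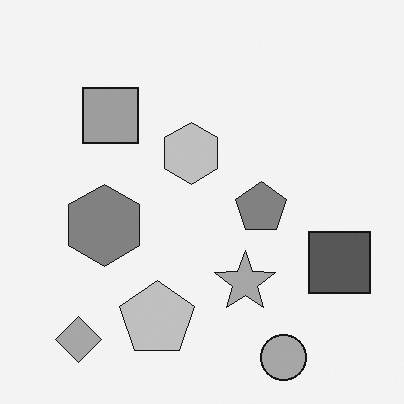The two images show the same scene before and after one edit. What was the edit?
The image was converted to grayscale.

All color is removed — every shape is now a shade of grey.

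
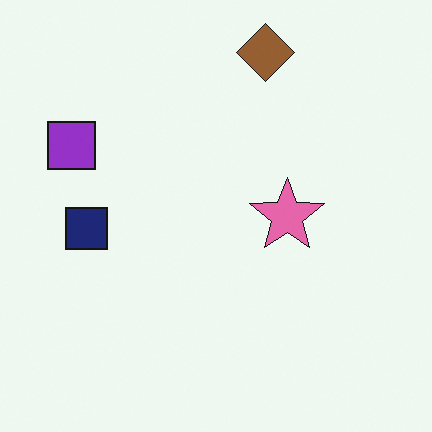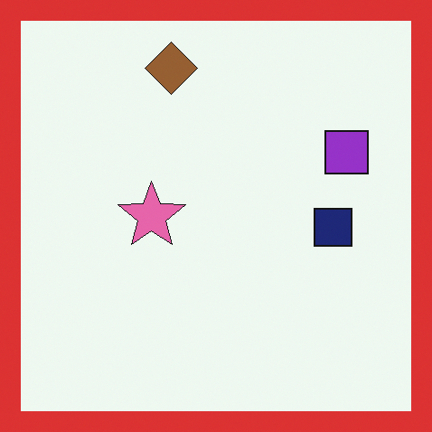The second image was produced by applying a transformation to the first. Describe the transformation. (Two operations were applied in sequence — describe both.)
It was flipped horizontally (left ↔ right), then framed with a red border.

The purple square is in the left of the first image and the right of the second — shapes on opposite sides of the vertical midline have swapped in a mirror flip. A solid red frame runs around the edge of the second image, with the content slightly shrunk inside it.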